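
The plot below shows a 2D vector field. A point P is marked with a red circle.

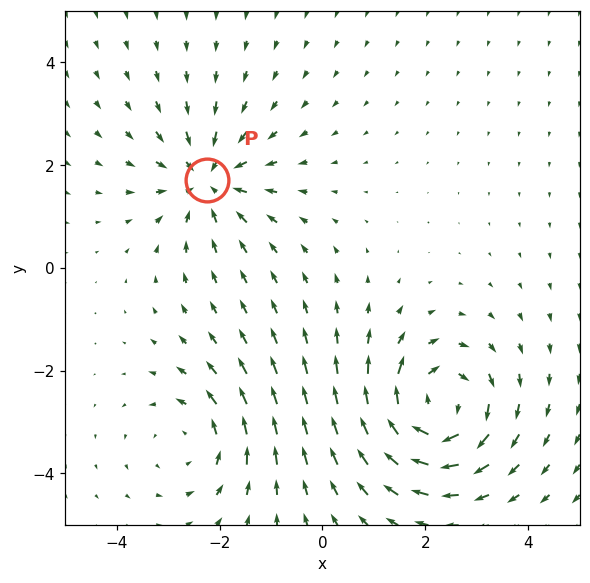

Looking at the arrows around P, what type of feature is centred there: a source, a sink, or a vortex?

sink

At P (-2.2, 1.7) the arrows converge inward. Divergence about -4, curl ≈0 — negative divergence with near-zero curl is a sink.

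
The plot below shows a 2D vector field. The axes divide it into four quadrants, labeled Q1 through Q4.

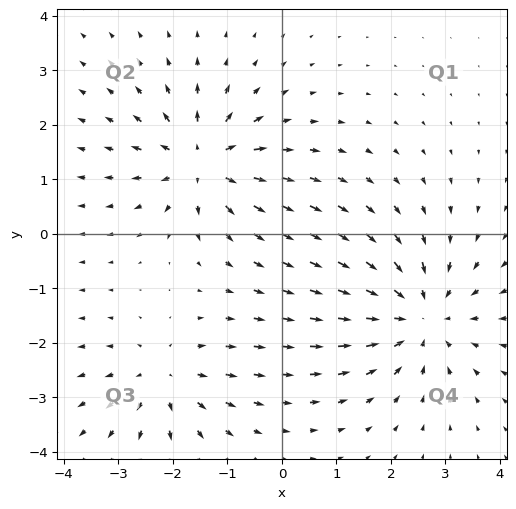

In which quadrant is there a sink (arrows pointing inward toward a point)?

Q4

The sink sits at approximately (2.5, -1.5), which lies in quadrant Q4. The divergence there is about -4, negative as expected for a sink.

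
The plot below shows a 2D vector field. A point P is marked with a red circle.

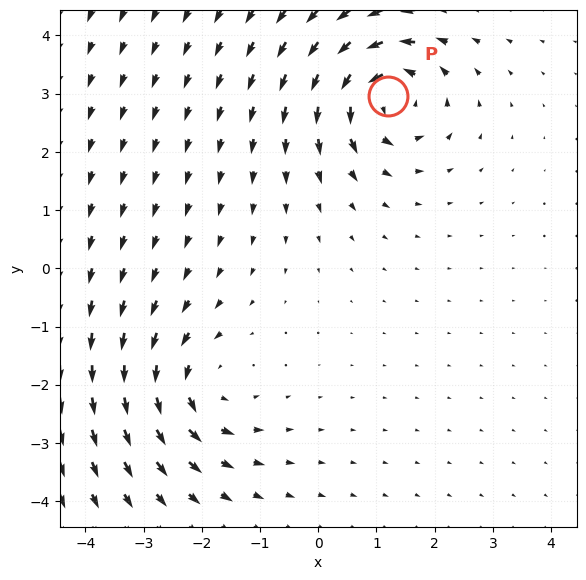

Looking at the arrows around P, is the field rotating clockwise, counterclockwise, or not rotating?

Near P at (1.2, 3.0) the arrows circulate counterclockwise. The curl (z-component) there is about +5; positive curl means counterclockwise rotation.

counterclockwise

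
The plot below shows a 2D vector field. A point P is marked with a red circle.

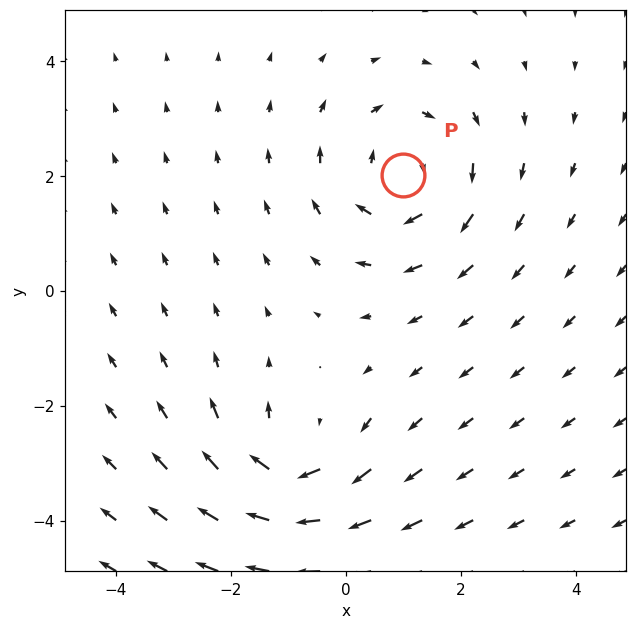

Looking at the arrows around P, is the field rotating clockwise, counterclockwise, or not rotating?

Near P at (1.0, 2.0) the arrows circulate clockwise. The curl (z-component) there is about -3; negative curl means clockwise rotation.

clockwise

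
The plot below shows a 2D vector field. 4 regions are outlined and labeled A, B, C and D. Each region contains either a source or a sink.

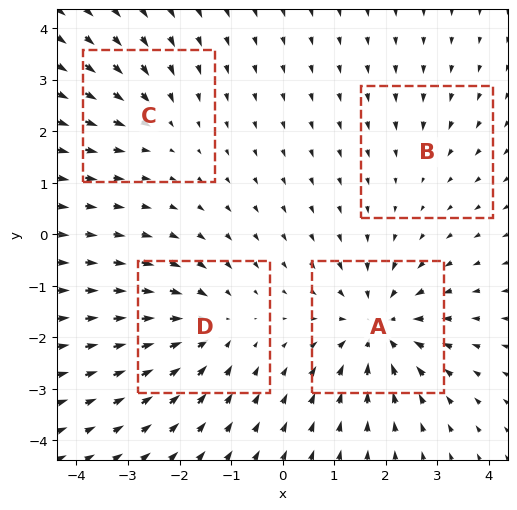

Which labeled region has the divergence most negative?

A

Divergence at each region's feature centre — A: about -7, B: about -2, C: about -3, D: about -5. Region A is most negative.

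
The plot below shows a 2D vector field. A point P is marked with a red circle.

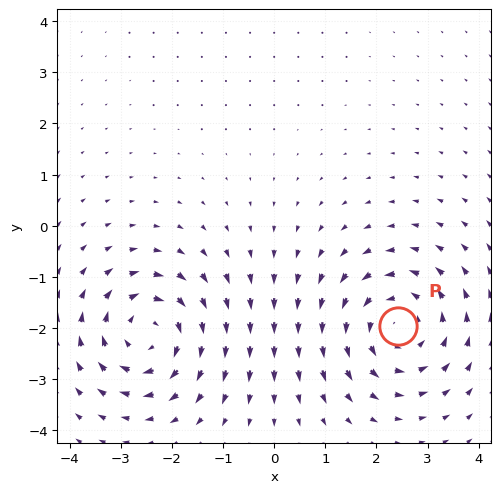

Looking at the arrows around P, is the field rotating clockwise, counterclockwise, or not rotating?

Near P at (2.4, -2.0) the arrows circulate counterclockwise. The curl (z-component) there is about +3; positive curl means counterclockwise rotation.

counterclockwise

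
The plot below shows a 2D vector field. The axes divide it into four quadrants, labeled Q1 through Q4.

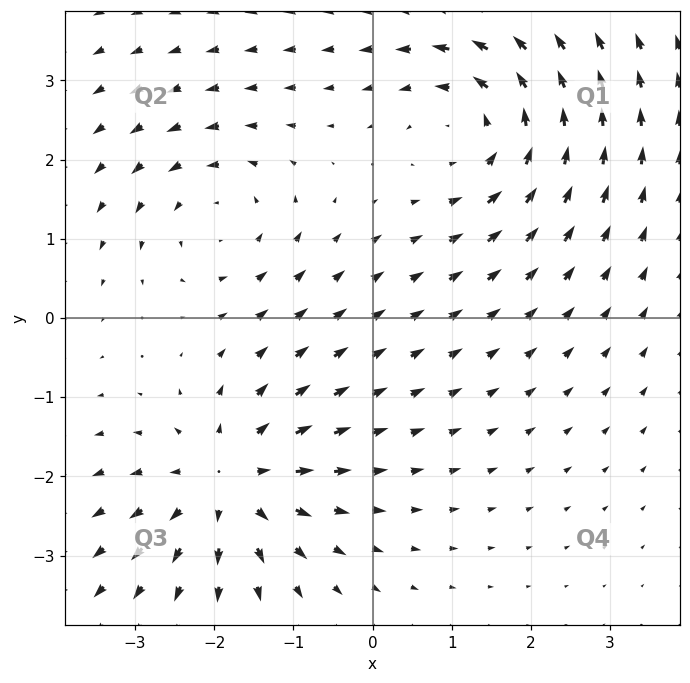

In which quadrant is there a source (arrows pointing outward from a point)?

The source sits at approximately (-1.8, -2.1), which lies in quadrant Q3. The divergence there is about +5, positive as expected for a source.

Q3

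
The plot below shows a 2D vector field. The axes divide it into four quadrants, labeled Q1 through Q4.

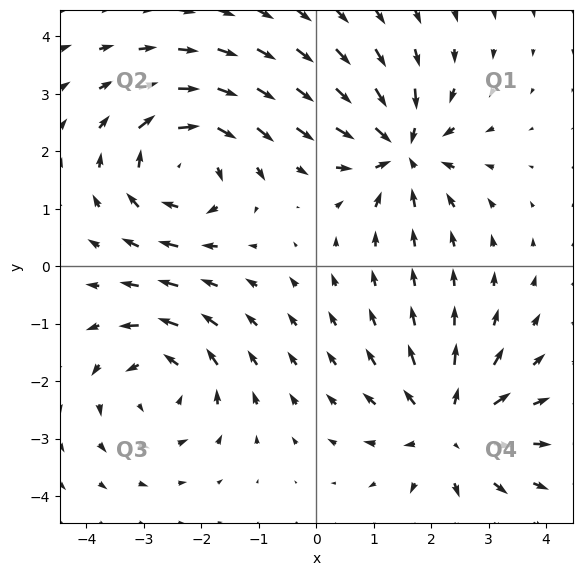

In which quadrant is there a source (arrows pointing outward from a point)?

The source sits at approximately (2.3, -2.8), which lies in quadrant Q4. The divergence there is about +4, positive as expected for a source.

Q4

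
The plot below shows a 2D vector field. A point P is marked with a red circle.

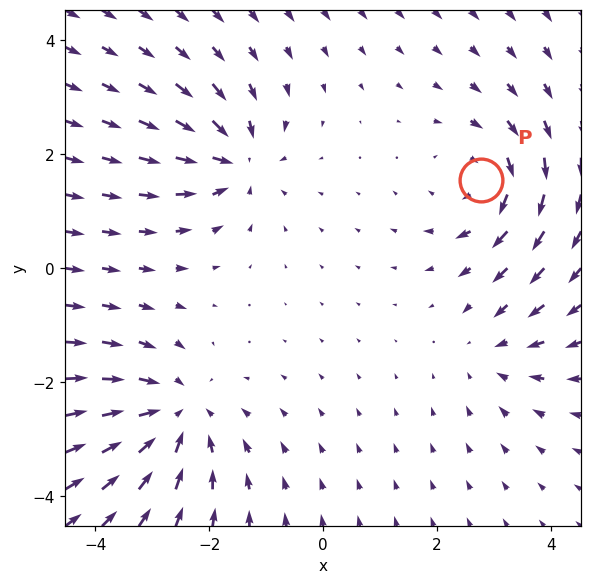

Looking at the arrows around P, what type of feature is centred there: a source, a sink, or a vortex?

At P (2.8, 1.6) the arrows circulate clockwise. Divergence ≈0, curl about -4 — near-zero divergence with nonzero curl is a vortex.

vortex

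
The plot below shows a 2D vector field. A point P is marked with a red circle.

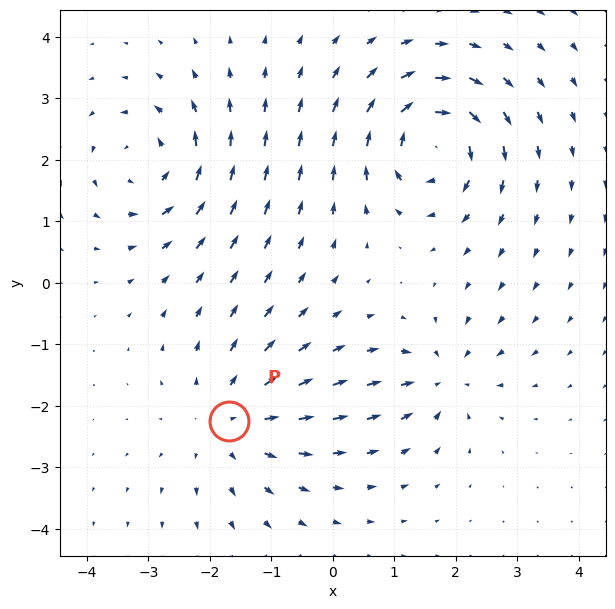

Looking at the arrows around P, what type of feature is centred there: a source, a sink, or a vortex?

At P (-1.7, -2.3) the arrows spread outward. Divergence about +3, curl ≈0 — positive divergence with near-zero curl is a source.

source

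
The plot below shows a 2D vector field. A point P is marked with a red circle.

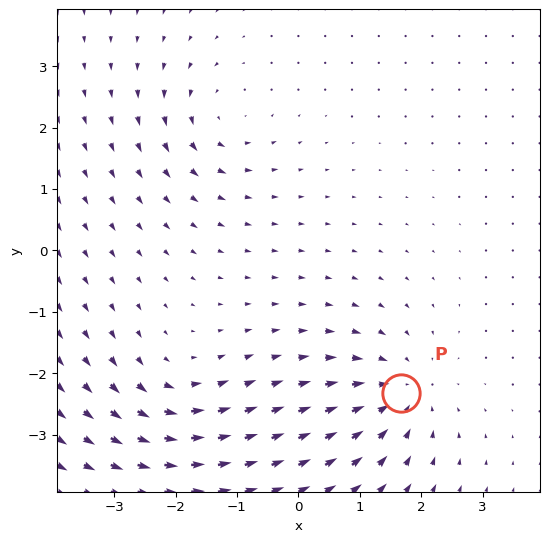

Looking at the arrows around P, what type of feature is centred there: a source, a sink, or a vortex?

sink

At P (1.7, -2.3) the arrows converge inward. Divergence about -5, curl ≈0 — negative divergence with near-zero curl is a sink.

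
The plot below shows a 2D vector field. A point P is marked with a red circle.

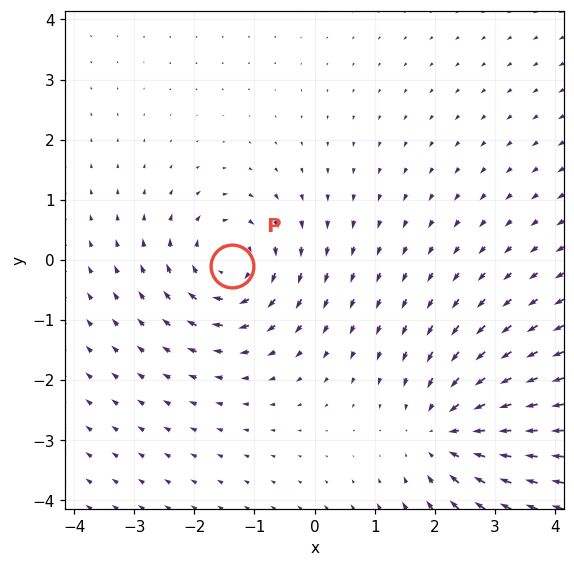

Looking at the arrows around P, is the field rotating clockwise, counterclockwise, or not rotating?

clockwise

Near P at (-1.4, -0.1) the arrows circulate clockwise. The curl (z-component) there is about -3; negative curl means clockwise rotation.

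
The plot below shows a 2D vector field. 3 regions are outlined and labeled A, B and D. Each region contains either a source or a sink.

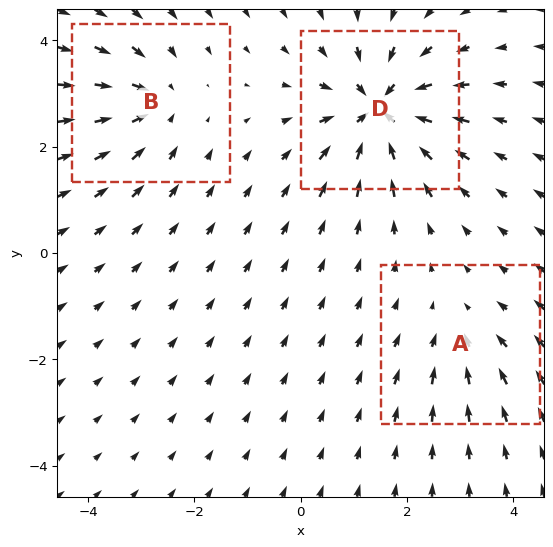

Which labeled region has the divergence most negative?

D

Divergence at each region's feature centre — A: about -2, B: about -4, D: about -6. Region D is most negative.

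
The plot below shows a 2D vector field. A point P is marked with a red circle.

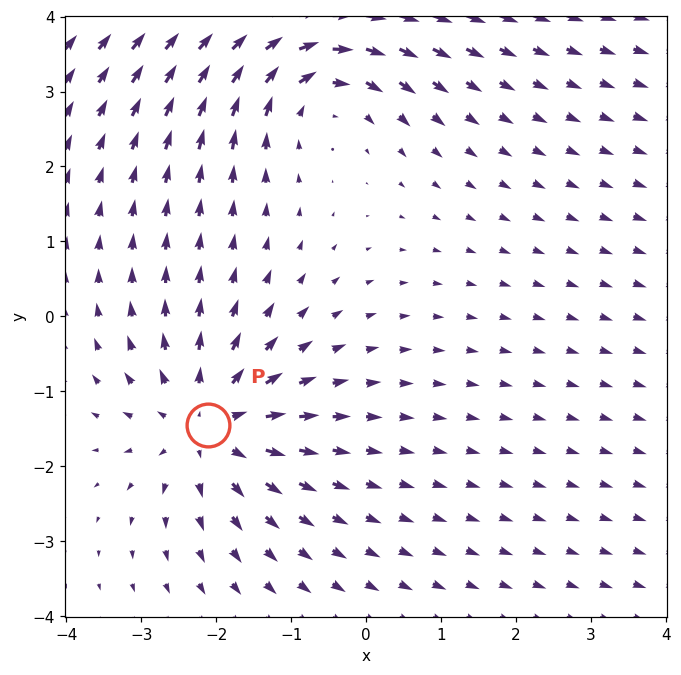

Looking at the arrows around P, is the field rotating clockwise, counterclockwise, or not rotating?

Near P at (-2.1, -1.4) the arrows show no circulation. The curl there is ≈0.

not rotating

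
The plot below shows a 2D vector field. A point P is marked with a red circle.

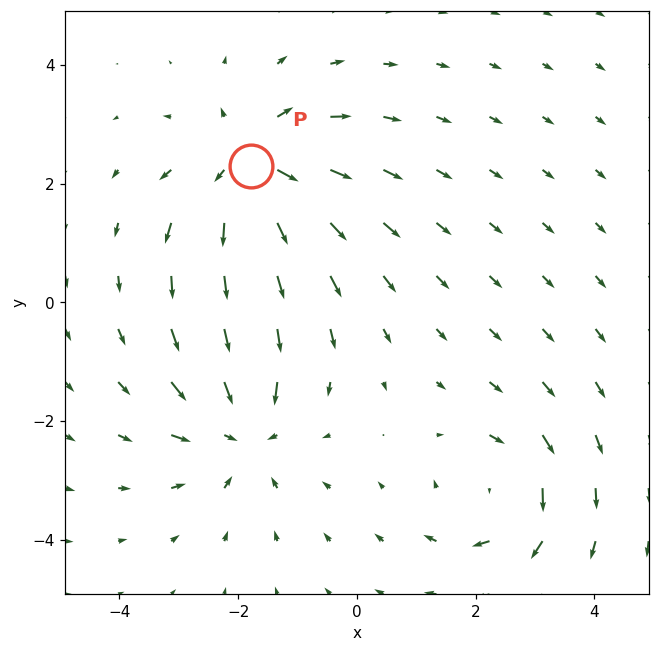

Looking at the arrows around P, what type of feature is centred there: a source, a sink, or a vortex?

At P (-1.8, 2.3) the arrows spread outward. Divergence about +5, curl ≈0 — positive divergence with near-zero curl is a source.

source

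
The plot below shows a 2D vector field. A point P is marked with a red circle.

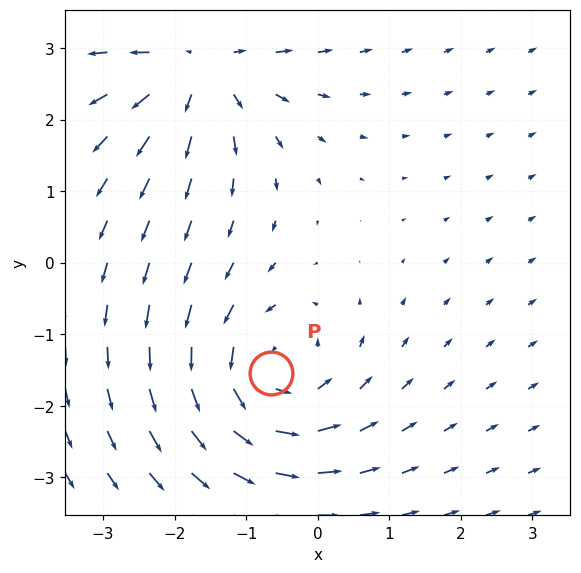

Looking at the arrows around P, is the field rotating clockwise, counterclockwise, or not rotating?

counterclockwise

Near P at (-0.7, -1.5) the arrows circulate counterclockwise. The curl (z-component) there is about +3; positive curl means counterclockwise rotation.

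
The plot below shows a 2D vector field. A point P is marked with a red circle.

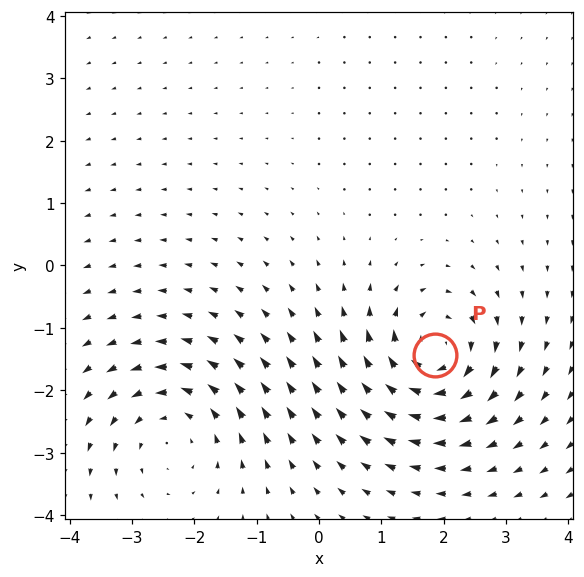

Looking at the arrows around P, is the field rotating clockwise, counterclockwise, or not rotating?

clockwise

Near P at (1.9, -1.4) the arrows circulate clockwise. The curl (z-component) there is about -6; negative curl means clockwise rotation.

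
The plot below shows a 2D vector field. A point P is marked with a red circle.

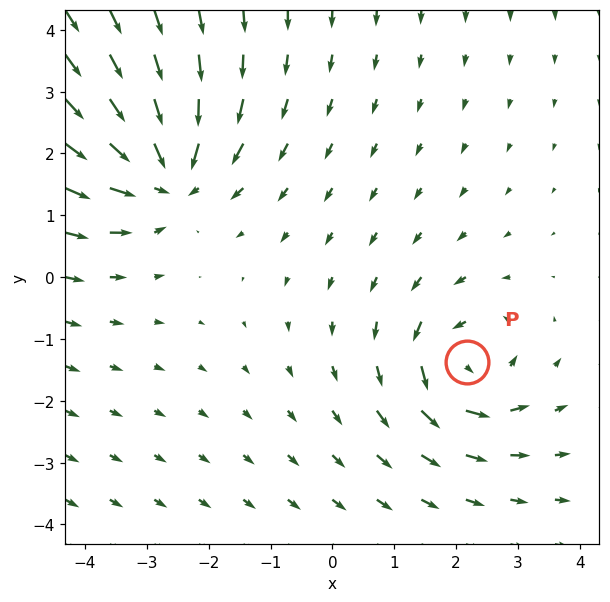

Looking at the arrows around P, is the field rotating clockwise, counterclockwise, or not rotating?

Near P at (2.2, -1.4) the arrows circulate counterclockwise. The curl (z-component) there is about +4; positive curl means counterclockwise rotation.

counterclockwise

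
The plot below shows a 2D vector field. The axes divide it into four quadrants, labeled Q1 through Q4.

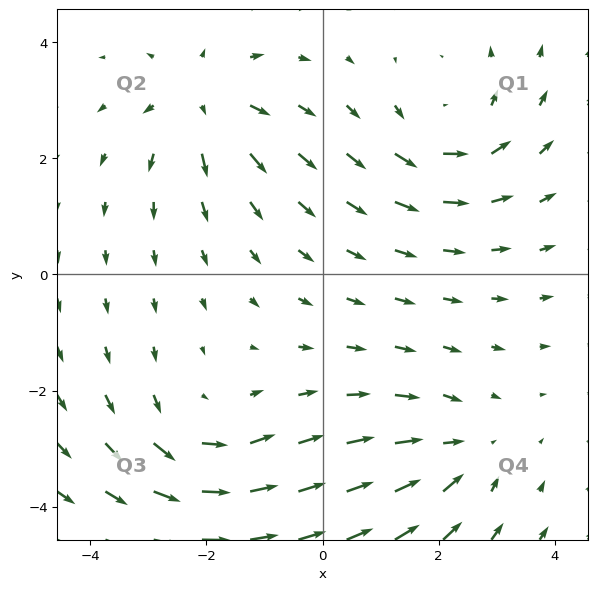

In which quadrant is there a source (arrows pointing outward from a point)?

The source sits at approximately (-2.1, 3.0), which lies in quadrant Q2. The divergence there is about +4, positive as expected for a source.

Q2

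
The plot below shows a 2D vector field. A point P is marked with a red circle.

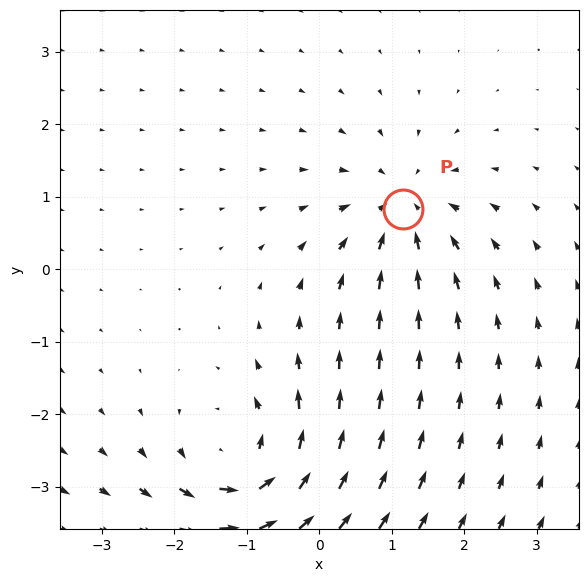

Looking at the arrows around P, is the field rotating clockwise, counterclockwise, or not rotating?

not rotating

Near P at (1.2, 0.8) the arrows show no circulation. The curl there is ≈0.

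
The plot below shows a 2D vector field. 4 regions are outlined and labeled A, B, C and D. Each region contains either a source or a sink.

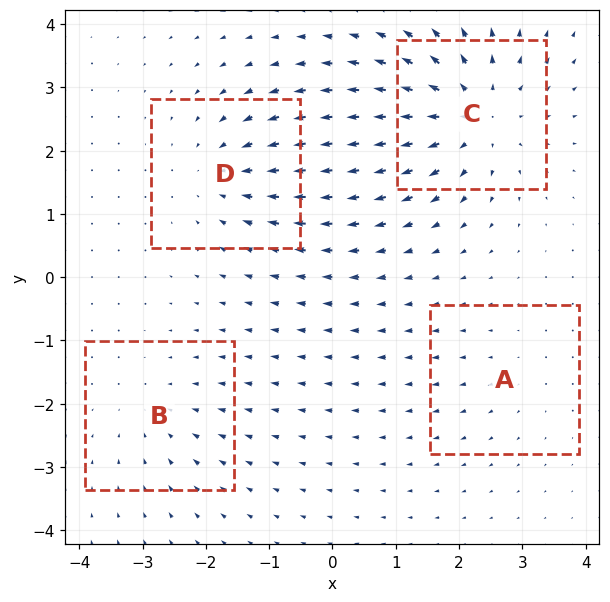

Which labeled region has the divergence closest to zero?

A

Divergence at each region's feature centre — A: about +2, B: about -3, C: about +6, D: about -4. Region A is closest to zero.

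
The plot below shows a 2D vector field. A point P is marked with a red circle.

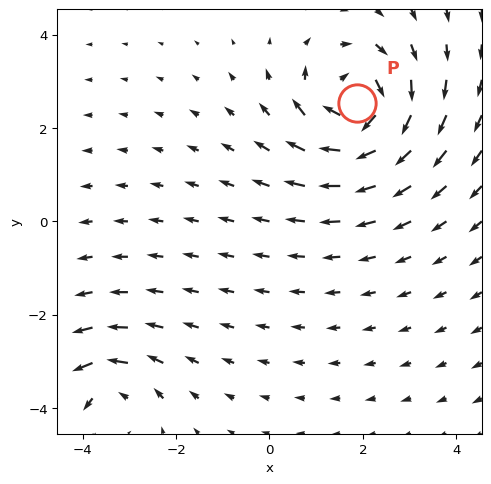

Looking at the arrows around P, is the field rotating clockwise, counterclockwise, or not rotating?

clockwise

Near P at (1.9, 2.5) the arrows circulate clockwise. The curl (z-component) there is about -5; negative curl means clockwise rotation.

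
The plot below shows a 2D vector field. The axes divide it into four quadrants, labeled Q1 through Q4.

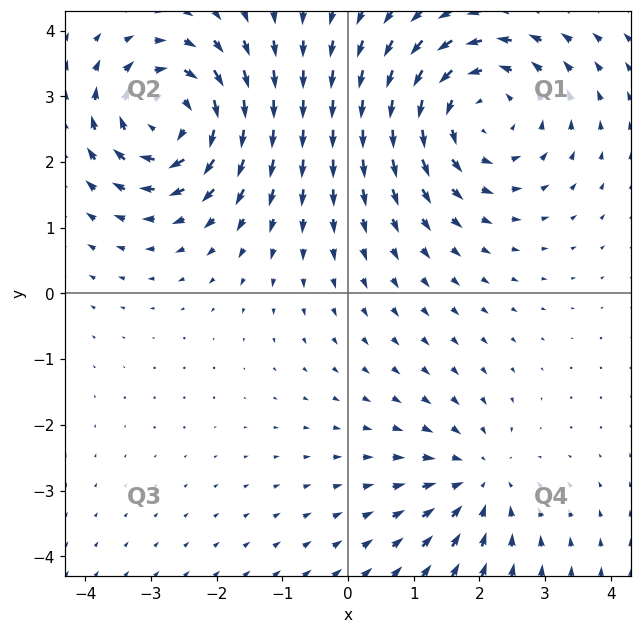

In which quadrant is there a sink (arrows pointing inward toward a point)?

Q4

The sink sits at approximately (2.0, -2.9), which lies in quadrant Q4. The divergence there is about -3, negative as expected for a sink.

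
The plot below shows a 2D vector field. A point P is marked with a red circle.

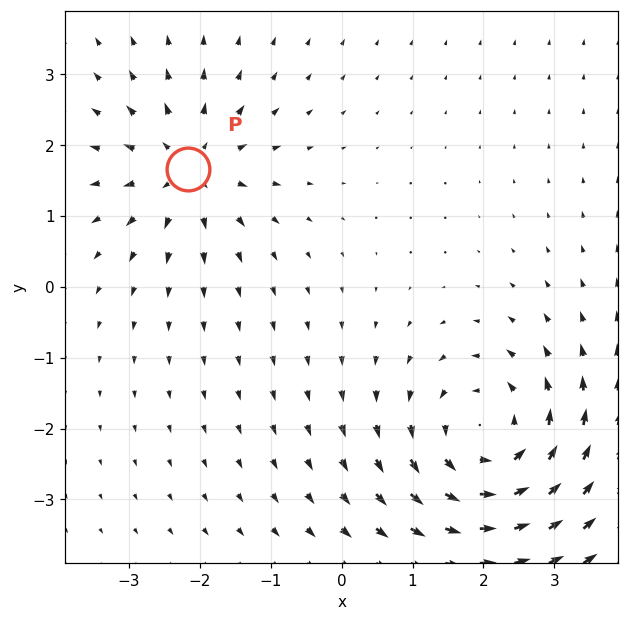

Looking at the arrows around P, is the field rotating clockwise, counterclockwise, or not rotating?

not rotating

Near P at (-2.2, 1.7) the arrows show no circulation. The curl there is ≈0.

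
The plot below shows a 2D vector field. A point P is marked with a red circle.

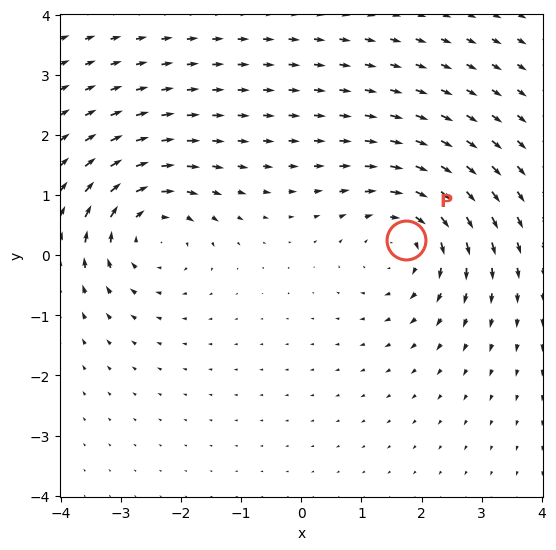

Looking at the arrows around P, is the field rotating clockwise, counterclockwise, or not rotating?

Near P at (1.7, 0.3) the arrows circulate clockwise. The curl (z-component) there is about -4; negative curl means clockwise rotation.

clockwise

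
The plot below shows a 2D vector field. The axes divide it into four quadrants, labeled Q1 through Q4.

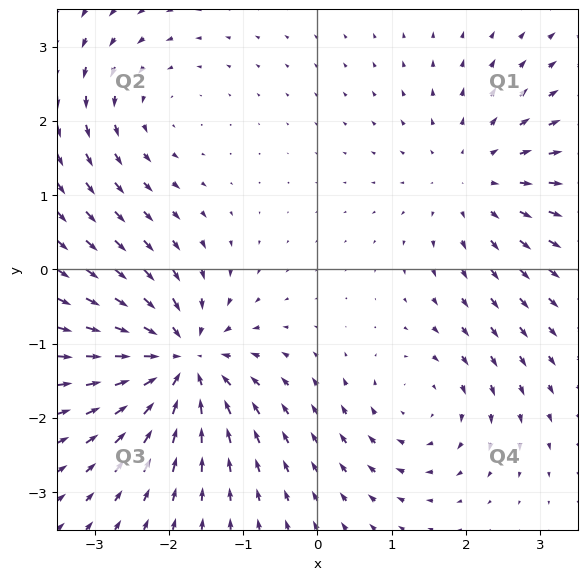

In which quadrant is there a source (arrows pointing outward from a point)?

The source sits at approximately (2.1, 1.2), which lies in quadrant Q1. The divergence there is about +3, positive as expected for a source.

Q1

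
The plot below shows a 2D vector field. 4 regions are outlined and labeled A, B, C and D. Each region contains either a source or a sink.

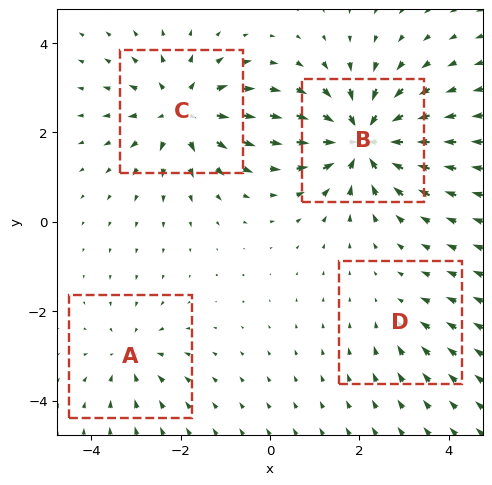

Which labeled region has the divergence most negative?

B

Divergence at each region's feature centre — A: about -3, B: about -8, C: about +6, D: about -2. Region B is most negative.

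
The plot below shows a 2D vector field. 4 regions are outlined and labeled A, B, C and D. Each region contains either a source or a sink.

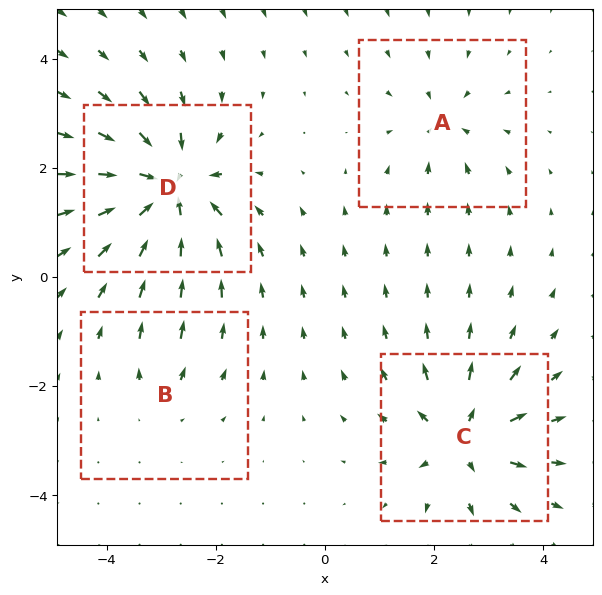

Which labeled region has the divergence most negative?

Divergence at each region's feature centre — A: about -4, B: about +2, C: about +6, D: about -8. Region D is most negative.

D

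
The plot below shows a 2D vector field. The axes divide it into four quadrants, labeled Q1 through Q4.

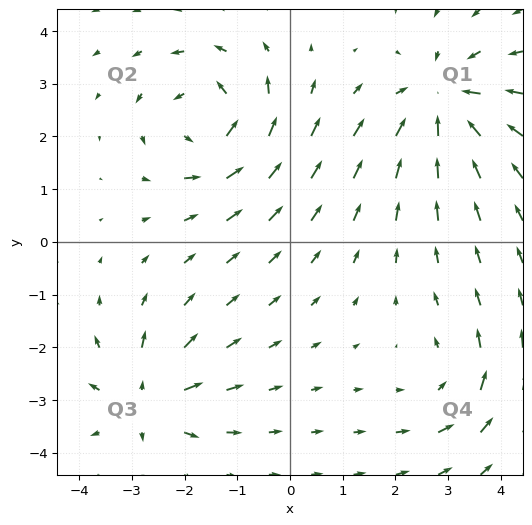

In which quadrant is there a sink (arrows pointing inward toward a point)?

The sink sits at approximately (2.9, 2.6), which lies in quadrant Q1. The divergence there is about -5, negative as expected for a sink.

Q1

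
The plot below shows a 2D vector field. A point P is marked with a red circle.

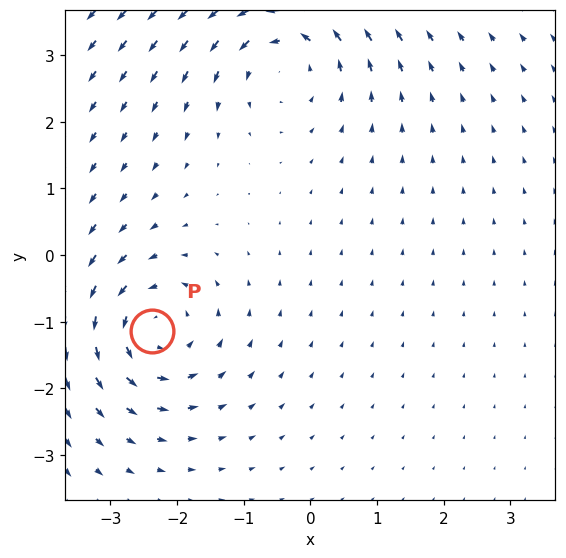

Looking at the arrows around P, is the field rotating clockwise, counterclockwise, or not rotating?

counterclockwise

Near P at (-2.4, -1.1) the arrows circulate counterclockwise. The curl (z-component) there is about +4; positive curl means counterclockwise rotation.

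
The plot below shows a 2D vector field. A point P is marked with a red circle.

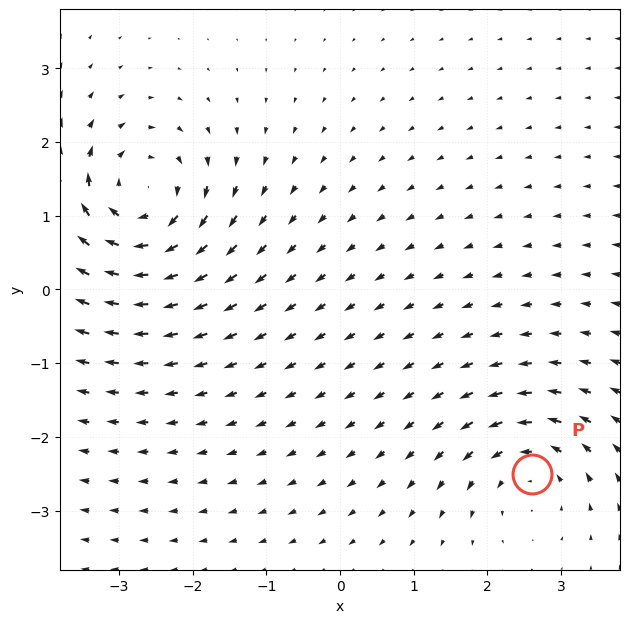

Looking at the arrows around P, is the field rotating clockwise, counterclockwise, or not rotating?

Near P at (2.6, -2.5) the arrows circulate counterclockwise. The curl (z-component) there is about +4; positive curl means counterclockwise rotation.

counterclockwise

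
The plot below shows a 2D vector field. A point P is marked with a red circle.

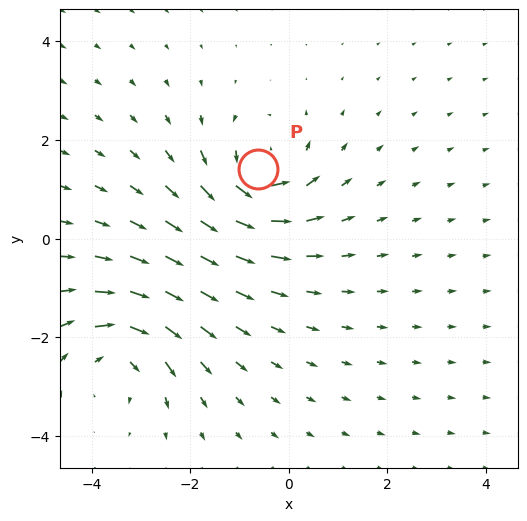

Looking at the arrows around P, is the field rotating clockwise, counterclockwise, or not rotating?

counterclockwise

Near P at (-0.6, 1.4) the arrows circulate counterclockwise. The curl (z-component) there is about +4; positive curl means counterclockwise rotation.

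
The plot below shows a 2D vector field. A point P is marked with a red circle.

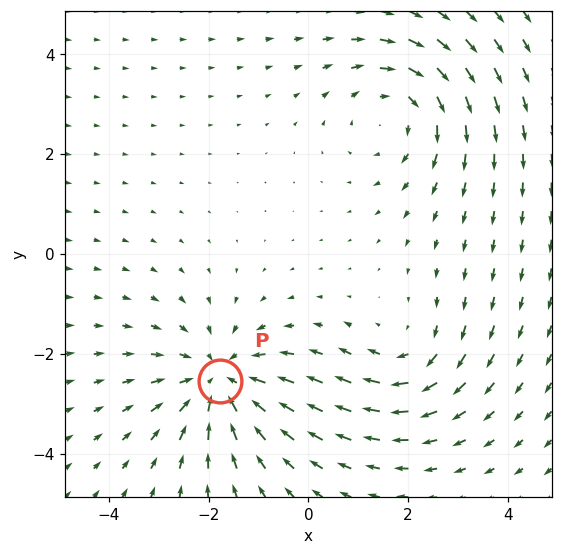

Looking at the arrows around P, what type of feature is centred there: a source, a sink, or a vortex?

sink

At P (-1.8, -2.5) the arrows converge inward. Divergence about -4, curl ≈0 — negative divergence with near-zero curl is a sink.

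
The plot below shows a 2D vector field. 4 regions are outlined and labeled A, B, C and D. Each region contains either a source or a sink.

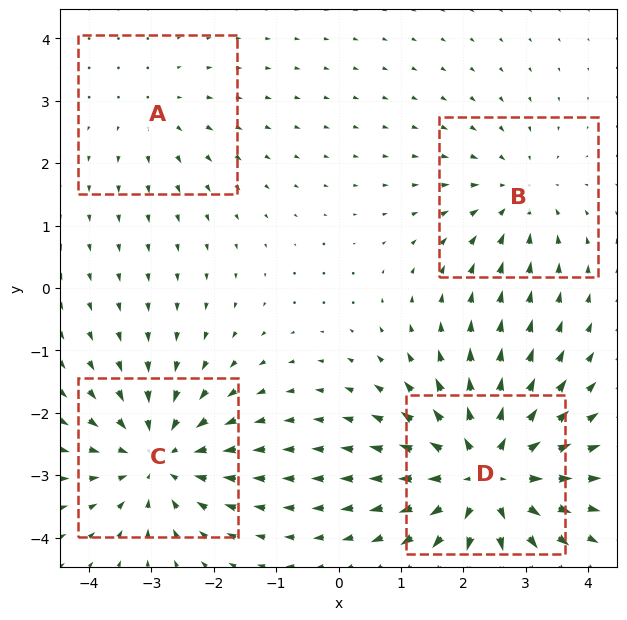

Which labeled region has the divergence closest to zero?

Divergence at each region's feature centre — A: about +2, B: about -3, C: about -5, D: about +6. Region A is closest to zero.

A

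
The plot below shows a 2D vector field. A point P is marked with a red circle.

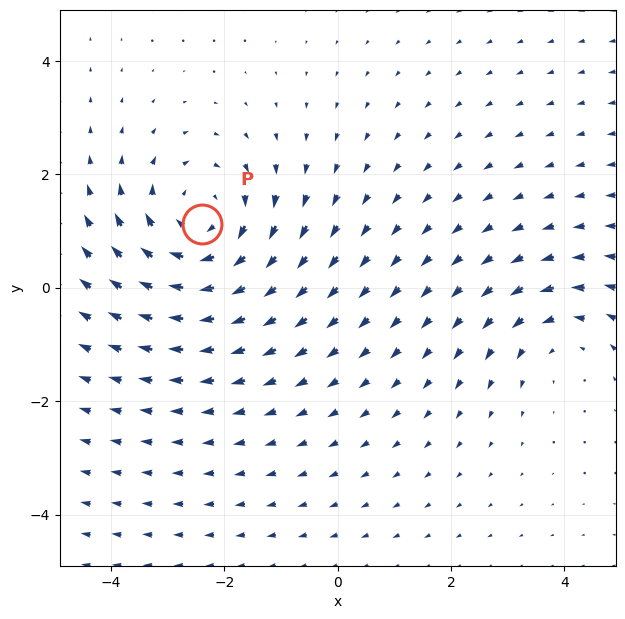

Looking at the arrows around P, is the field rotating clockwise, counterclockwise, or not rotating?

clockwise

Near P at (-2.4, 1.1) the arrows circulate clockwise. The curl (z-component) there is about -4; negative curl means clockwise rotation.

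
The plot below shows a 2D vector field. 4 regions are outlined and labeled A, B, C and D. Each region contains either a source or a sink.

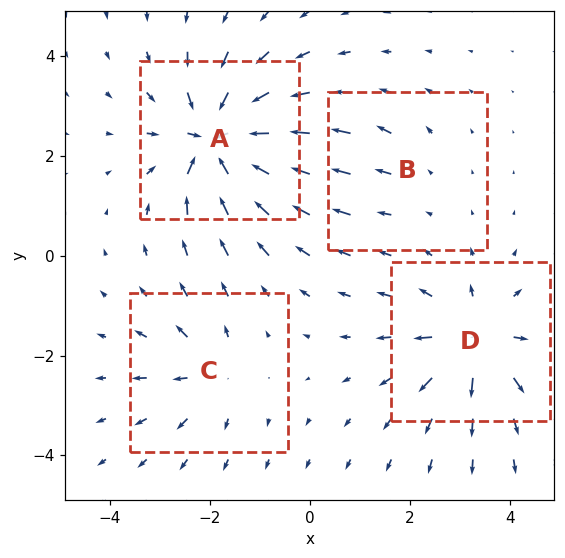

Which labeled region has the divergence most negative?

A

Divergence at each region's feature centre — A: about -9, B: about +2, C: about +4, D: about +7. Region A is most negative.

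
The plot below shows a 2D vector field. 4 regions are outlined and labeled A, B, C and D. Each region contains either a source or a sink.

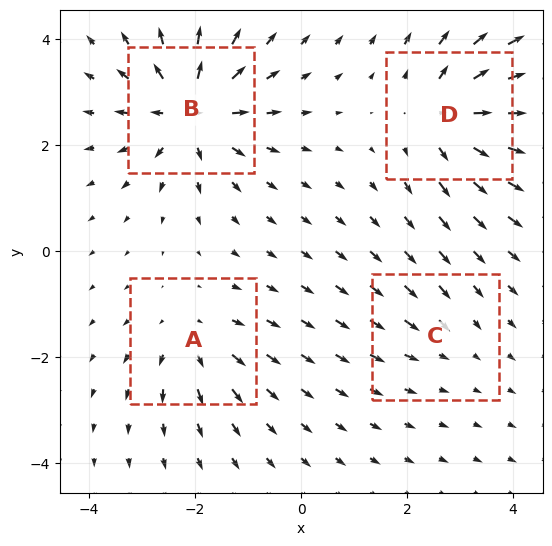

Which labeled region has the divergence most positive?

B

Divergence at each region's feature centre — A: about +4, B: about +8, C: about -2, D: about +6. Region B is most positive.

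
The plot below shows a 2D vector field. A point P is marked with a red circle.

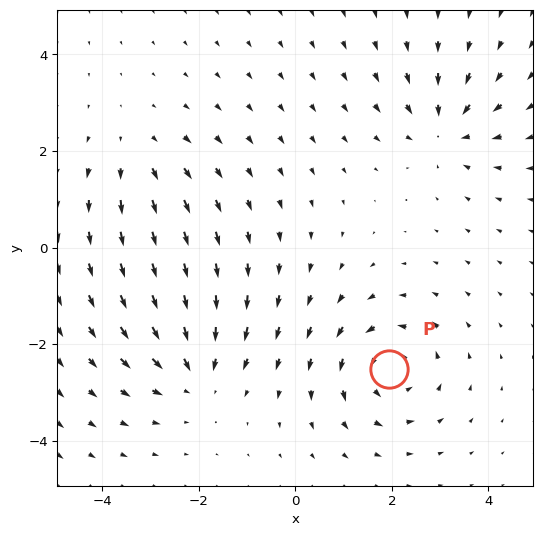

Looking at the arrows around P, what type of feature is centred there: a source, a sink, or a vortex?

At P (1.9, -2.5) the arrows circulate counterclockwise. Divergence ≈0, curl about +4 — near-zero divergence with nonzero curl is a vortex.

vortex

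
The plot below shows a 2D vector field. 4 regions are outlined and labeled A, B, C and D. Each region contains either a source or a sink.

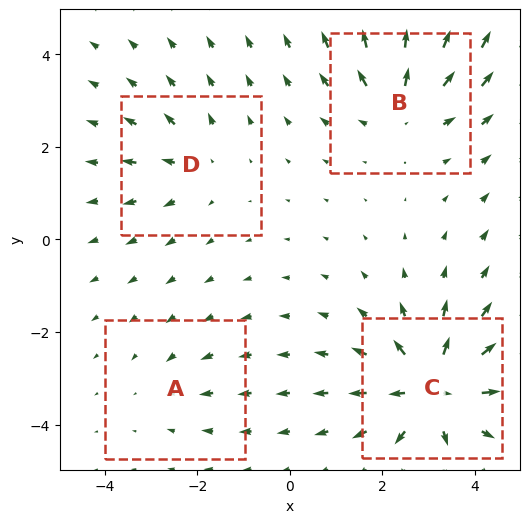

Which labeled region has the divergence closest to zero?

Divergence at each region's feature centre — A: about -2, B: about +5, C: about +7, D: about +3. Region A is closest to zero.

A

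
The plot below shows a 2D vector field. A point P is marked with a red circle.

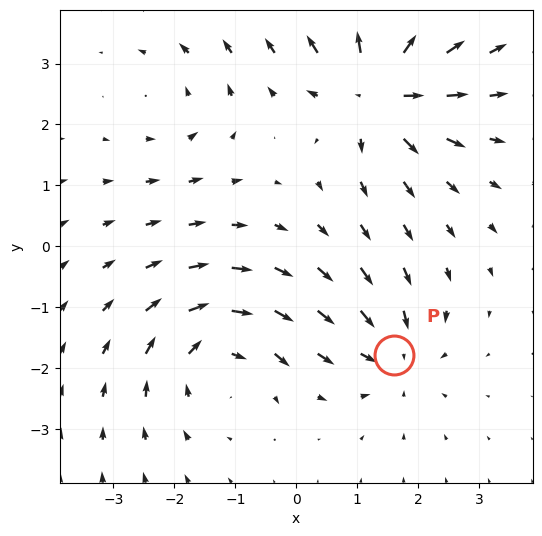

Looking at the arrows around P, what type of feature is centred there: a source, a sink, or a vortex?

At P (1.6, -1.8) the arrows converge inward. Divergence about -4, curl ≈0 — negative divergence with near-zero curl is a sink.

sink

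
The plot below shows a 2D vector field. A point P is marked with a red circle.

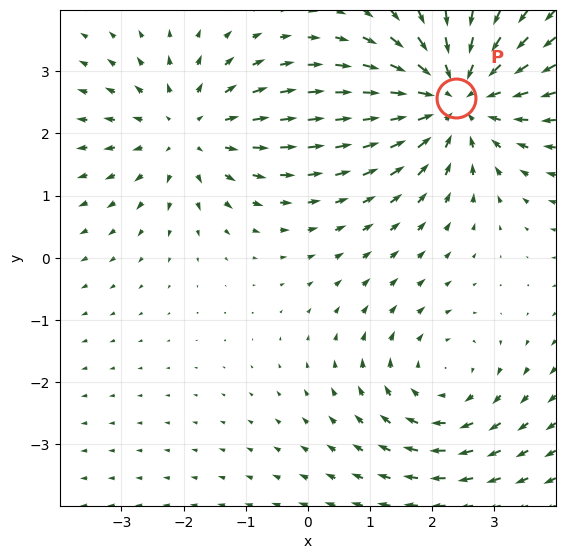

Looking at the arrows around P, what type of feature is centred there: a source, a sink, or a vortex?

At P (2.4, 2.6) the arrows converge inward. Divergence about -4, curl ≈0 — negative divergence with near-zero curl is a sink.

sink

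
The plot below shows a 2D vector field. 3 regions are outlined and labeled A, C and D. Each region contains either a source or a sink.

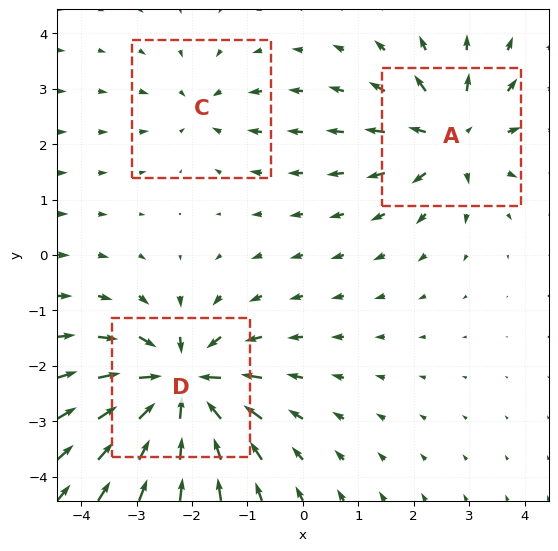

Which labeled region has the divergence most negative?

Divergence at each region's feature centre — A: about +4, C: about -2, D: about -6. Region D is most negative.

D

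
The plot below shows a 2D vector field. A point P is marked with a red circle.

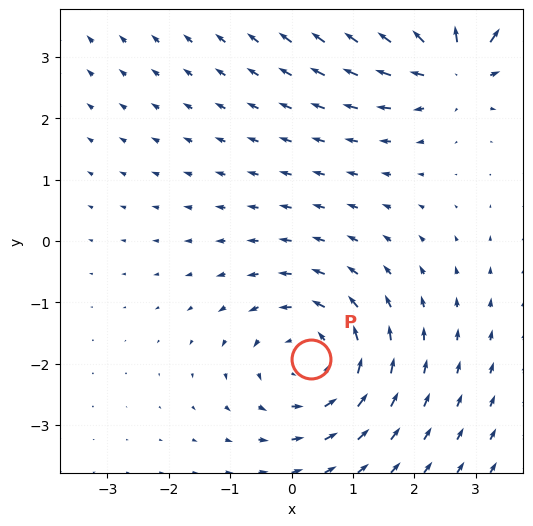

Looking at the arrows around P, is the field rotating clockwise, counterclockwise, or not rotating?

Near P at (0.3, -1.9) the arrows circulate counterclockwise. The curl (z-component) there is about +3; positive curl means counterclockwise rotation.

counterclockwise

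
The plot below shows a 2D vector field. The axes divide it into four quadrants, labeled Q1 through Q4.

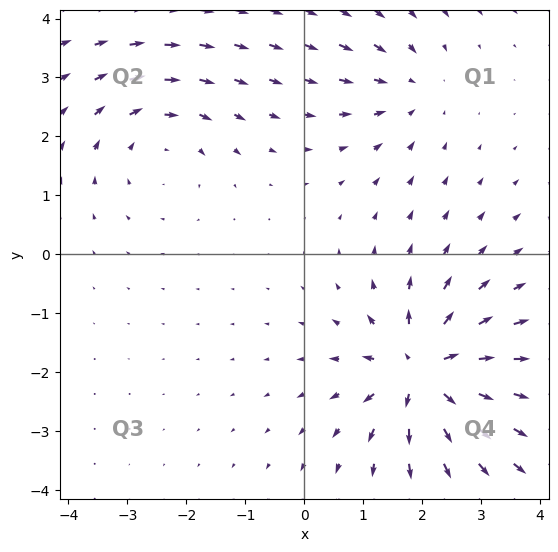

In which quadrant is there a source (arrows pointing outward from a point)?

The source sits at approximately (2.0, -2.0), which lies in quadrant Q4. The divergence there is about +7, positive as expected for a source.

Q4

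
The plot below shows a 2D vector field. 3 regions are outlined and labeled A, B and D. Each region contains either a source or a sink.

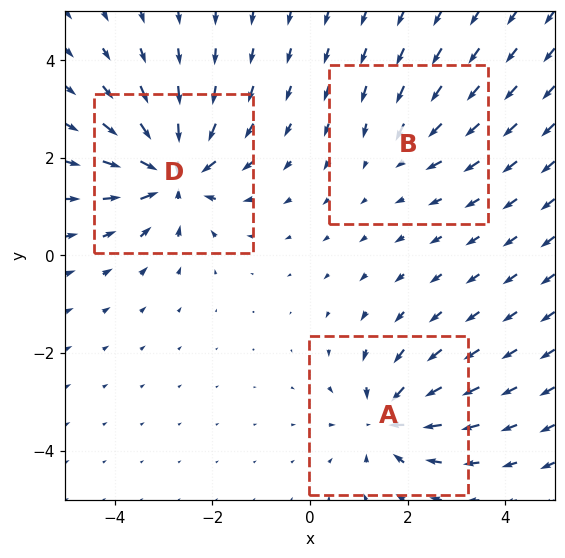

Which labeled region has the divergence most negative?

Divergence at each region's feature centre — A: about -4, B: about -2, D: about -6. Region D is most negative.

D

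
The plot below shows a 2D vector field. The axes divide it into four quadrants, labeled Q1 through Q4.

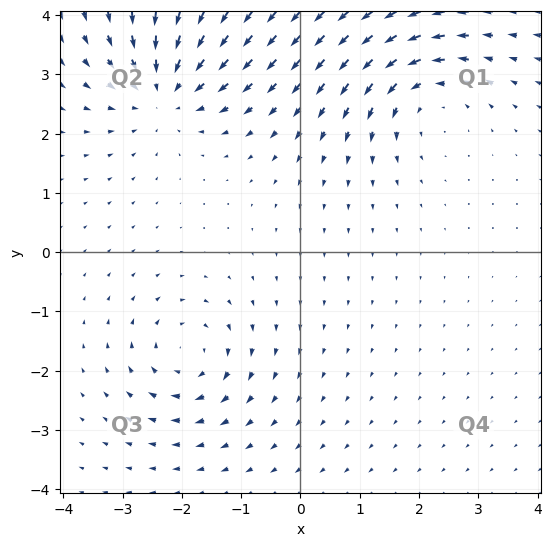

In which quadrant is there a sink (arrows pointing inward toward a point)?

The sink sits at approximately (-2.3, 2.7), which lies in quadrant Q2. The divergence there is about -4, negative as expected for a sink.

Q2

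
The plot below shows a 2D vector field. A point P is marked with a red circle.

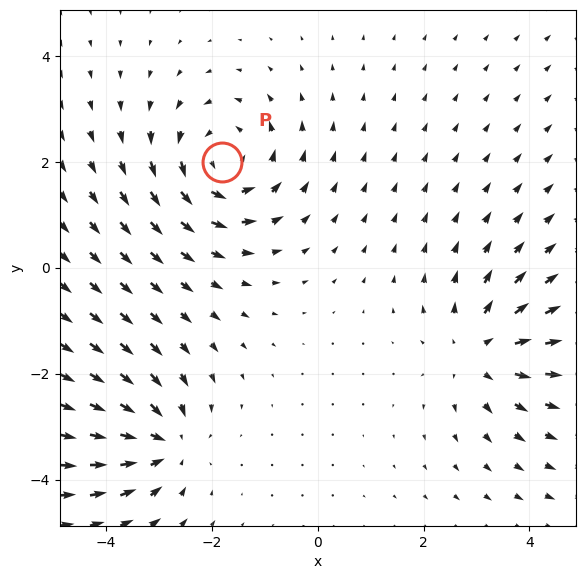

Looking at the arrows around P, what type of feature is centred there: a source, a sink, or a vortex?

vortex

At P (-1.8, 2.0) the arrows circulate counterclockwise. Divergence ≈0, curl about +4 — near-zero divergence with nonzero curl is a vortex.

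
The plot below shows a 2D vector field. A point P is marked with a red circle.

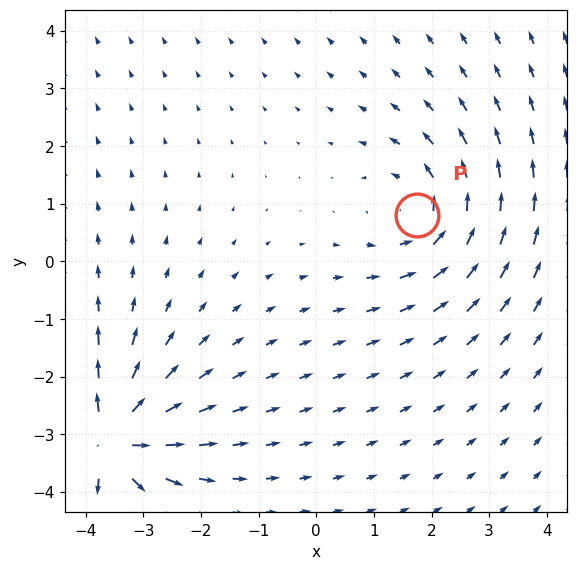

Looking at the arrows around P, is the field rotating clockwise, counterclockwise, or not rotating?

Near P at (1.7, 0.8) the arrows circulate counterclockwise. The curl (z-component) there is about +3; positive curl means counterclockwise rotation.

counterclockwise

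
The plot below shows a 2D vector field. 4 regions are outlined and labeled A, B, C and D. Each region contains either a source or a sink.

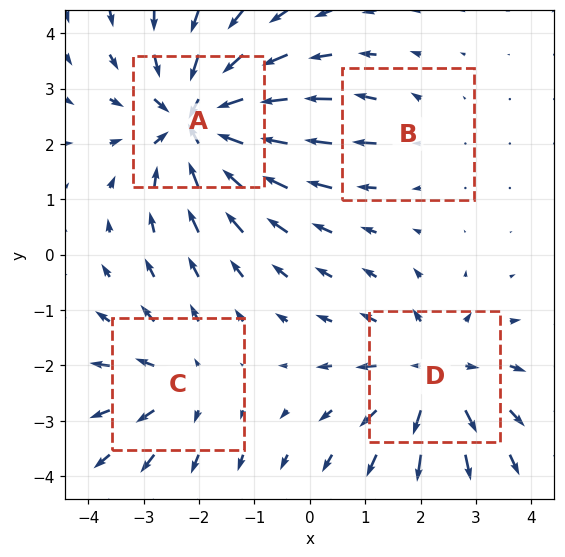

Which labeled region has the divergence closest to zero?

Divergence at each region's feature centre — A: about -6, B: about +2, C: about +3, D: about +4. Region B is closest to zero.

B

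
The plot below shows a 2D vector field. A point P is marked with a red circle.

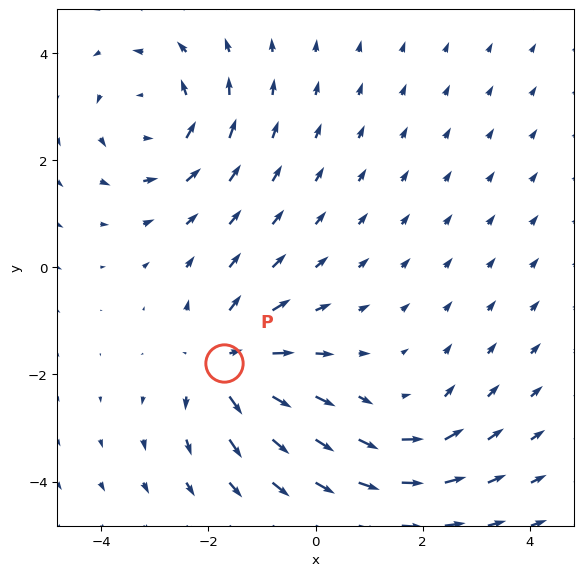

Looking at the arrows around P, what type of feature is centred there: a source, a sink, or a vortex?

source

At P (-1.7, -1.8) the arrows spread outward. Divergence about +4, curl ≈0 — positive divergence with near-zero curl is a source.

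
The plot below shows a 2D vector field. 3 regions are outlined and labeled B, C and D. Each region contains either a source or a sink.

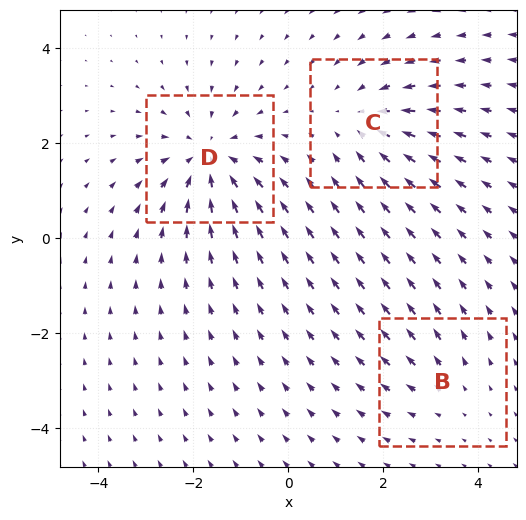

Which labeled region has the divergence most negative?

Divergence at each region's feature centre — B: about +2, C: about -3, D: about -4. Region D is most negative.

D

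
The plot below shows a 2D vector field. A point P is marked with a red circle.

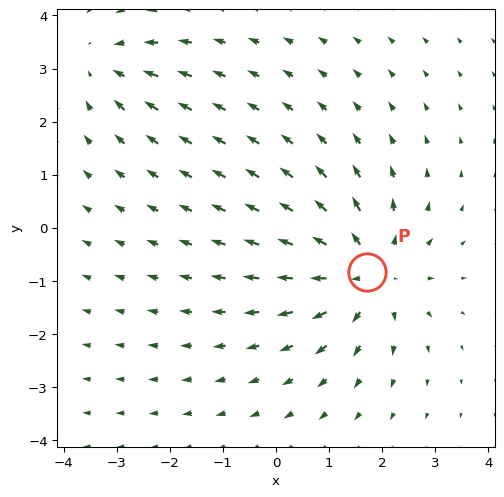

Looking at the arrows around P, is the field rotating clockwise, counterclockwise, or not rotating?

Near P at (1.7, -0.8) the arrows show no circulation. The curl there is ≈0.

not rotating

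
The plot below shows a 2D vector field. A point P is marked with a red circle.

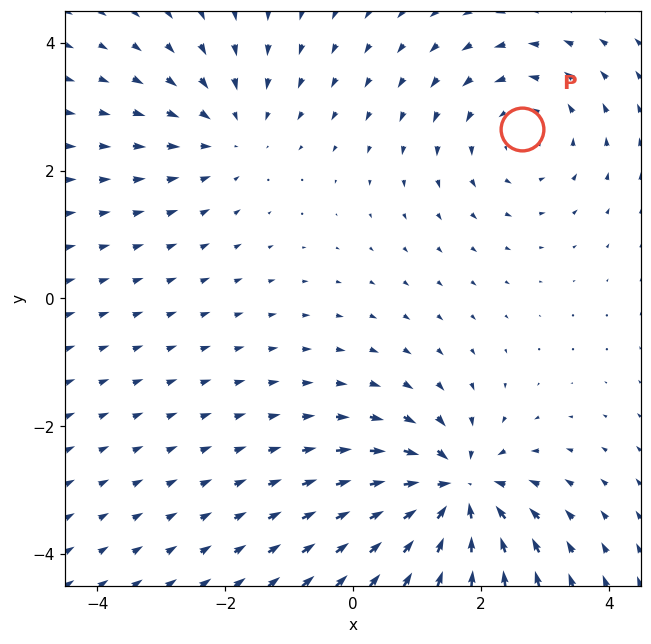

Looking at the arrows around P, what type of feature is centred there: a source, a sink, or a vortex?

At P (2.6, 2.7) the arrows circulate counterclockwise. Divergence ≈0, curl about +2 — near-zero divergence with nonzero curl is a vortex.

vortex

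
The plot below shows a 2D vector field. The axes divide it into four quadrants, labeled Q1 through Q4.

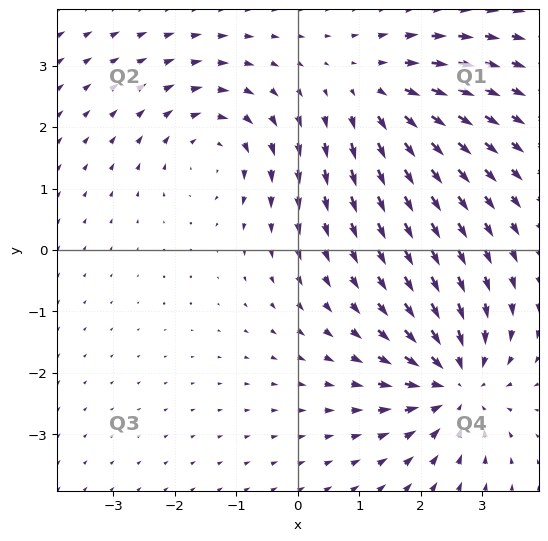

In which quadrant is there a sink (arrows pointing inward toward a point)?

Q4

The sink sits at approximately (2.6, -2.2), which lies in quadrant Q4. The divergence there is about -5, negative as expected for a sink.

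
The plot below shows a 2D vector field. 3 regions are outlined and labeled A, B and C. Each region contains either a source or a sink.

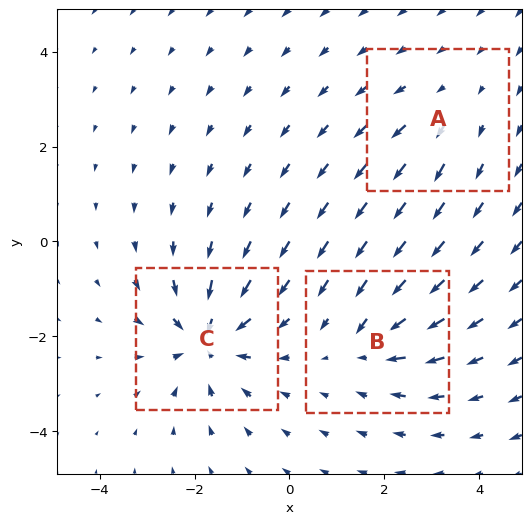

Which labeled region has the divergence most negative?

Divergence at each region's feature centre — A: about +2, B: about -3, C: about -5. Region C is most negative.

C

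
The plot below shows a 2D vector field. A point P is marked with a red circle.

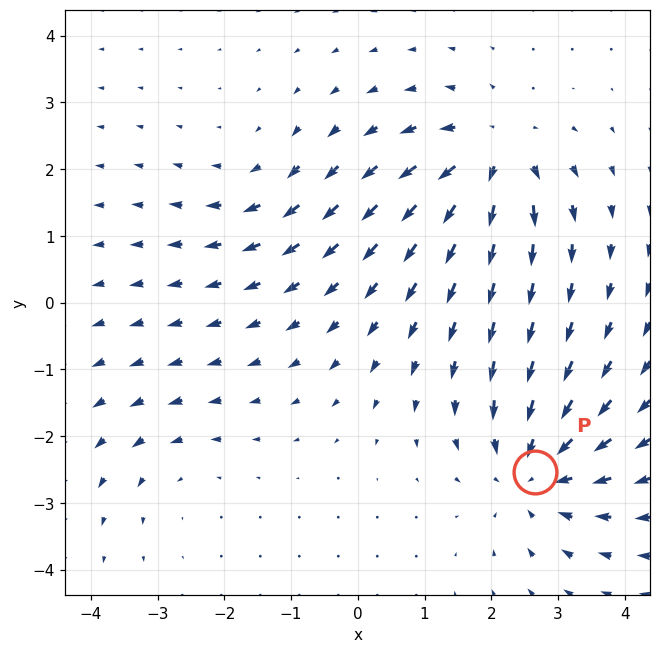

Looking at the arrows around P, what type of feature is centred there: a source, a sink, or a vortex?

At P (2.7, -2.5) the arrows converge inward. Divergence about -5, curl ≈0 — negative divergence with near-zero curl is a sink.

sink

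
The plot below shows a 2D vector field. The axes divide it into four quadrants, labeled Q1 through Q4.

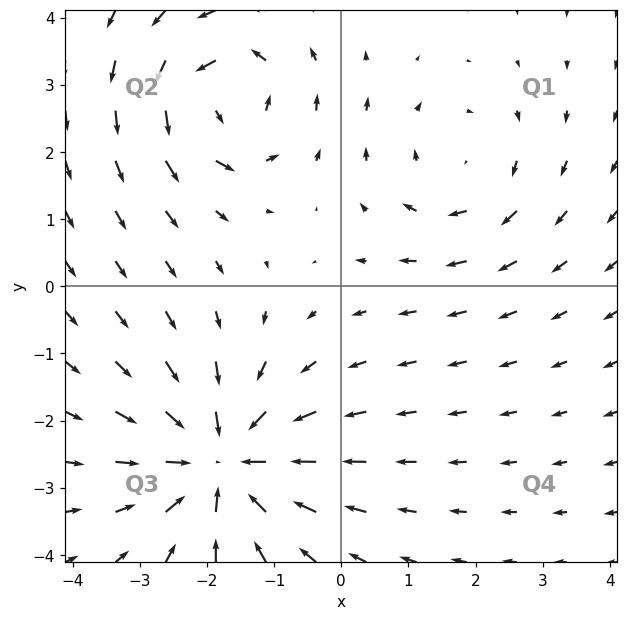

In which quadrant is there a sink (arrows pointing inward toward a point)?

Q3

The sink sits at approximately (-1.8, -2.6), which lies in quadrant Q3. The divergence there is about -5, negative as expected for a sink.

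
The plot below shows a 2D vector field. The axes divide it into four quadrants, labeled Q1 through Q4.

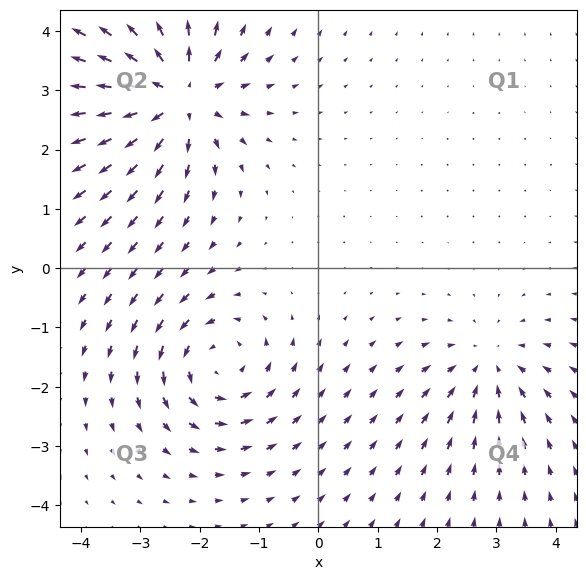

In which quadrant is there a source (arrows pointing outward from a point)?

Q2

The source sits at approximately (-2.4, 2.9), which lies in quadrant Q2. The divergence there is about +6, positive as expected for a source.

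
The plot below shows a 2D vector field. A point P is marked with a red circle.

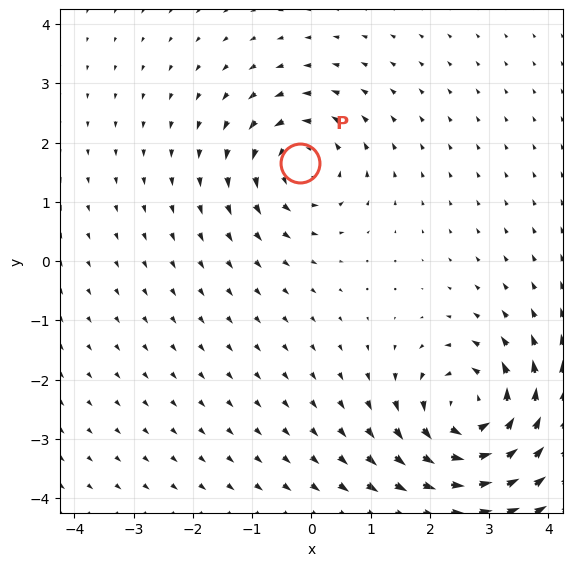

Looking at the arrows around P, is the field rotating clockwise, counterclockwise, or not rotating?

counterclockwise

Near P at (-0.2, 1.7) the arrows circulate counterclockwise. The curl (z-component) there is about +4; positive curl means counterclockwise rotation.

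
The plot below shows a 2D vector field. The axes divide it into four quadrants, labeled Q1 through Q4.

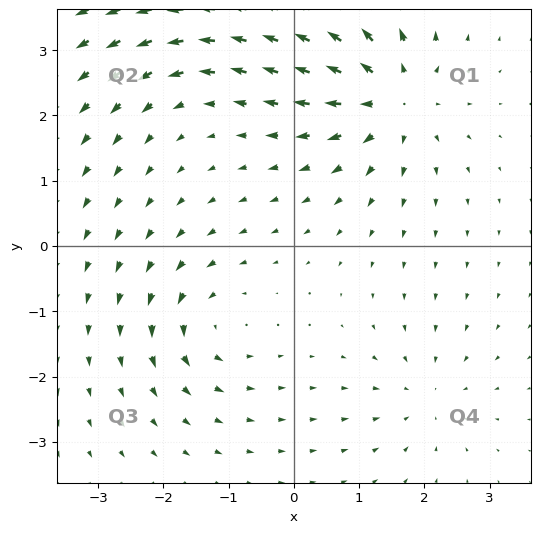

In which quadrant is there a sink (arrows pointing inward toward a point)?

The sink sits at approximately (2.0, -2.3), which lies in quadrant Q4. The divergence there is about -3, negative as expected for a sink.

Q4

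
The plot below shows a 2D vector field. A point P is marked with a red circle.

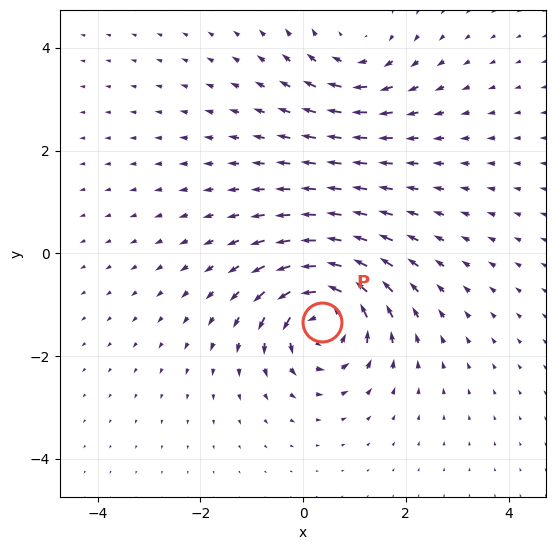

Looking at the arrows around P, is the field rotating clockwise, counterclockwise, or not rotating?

Near P at (0.4, -1.3) the arrows circulate counterclockwise. The curl (z-component) there is about +7; positive curl means counterclockwise rotation.

counterclockwise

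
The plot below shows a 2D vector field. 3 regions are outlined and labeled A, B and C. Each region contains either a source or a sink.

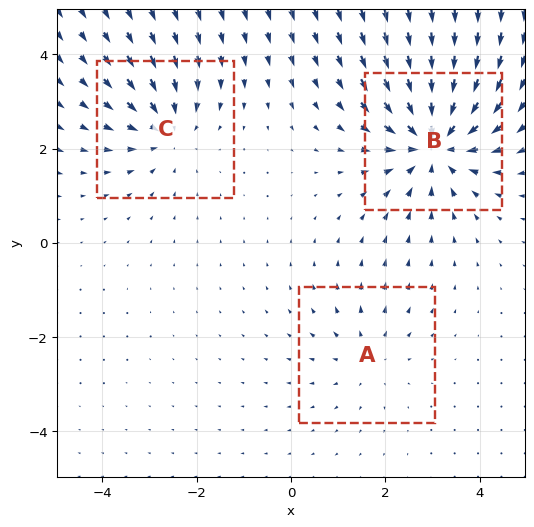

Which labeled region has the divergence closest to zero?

A

Divergence at each region's feature centre — A: about +2, B: about -5, C: about -3. Region A is closest to zero.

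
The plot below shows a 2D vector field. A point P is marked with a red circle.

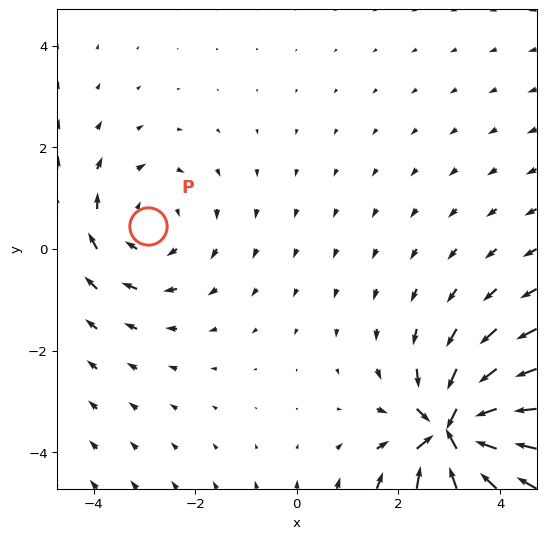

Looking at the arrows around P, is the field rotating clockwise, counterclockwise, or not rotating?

Near P at (-2.9, 0.5) the arrows circulate clockwise. The curl (z-component) there is about -2; negative curl means clockwise rotation.

clockwise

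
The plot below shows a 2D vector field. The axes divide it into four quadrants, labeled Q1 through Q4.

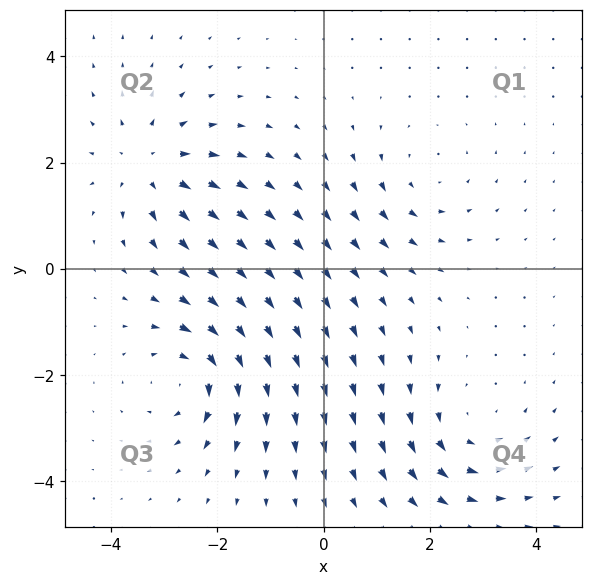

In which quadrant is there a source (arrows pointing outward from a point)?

The source sits at approximately (-3.3, 1.9), which lies in quadrant Q2. The divergence there is about +5, positive as expected for a source.

Q2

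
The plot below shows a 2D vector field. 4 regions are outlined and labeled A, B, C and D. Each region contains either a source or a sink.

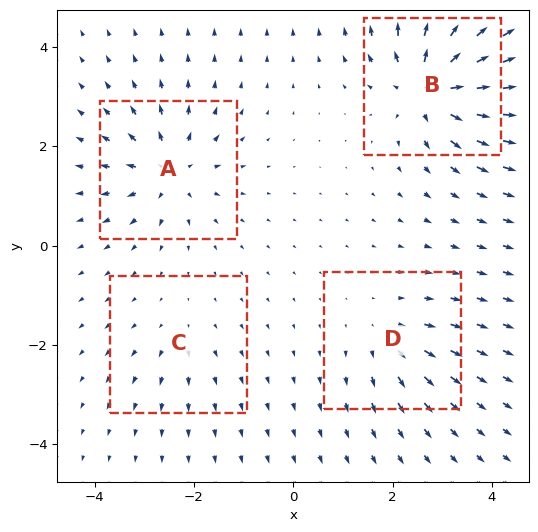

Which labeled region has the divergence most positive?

Divergence at each region's feature centre — A: about +6, B: about +9, C: about +2, D: about +4. Region B is most positive.

B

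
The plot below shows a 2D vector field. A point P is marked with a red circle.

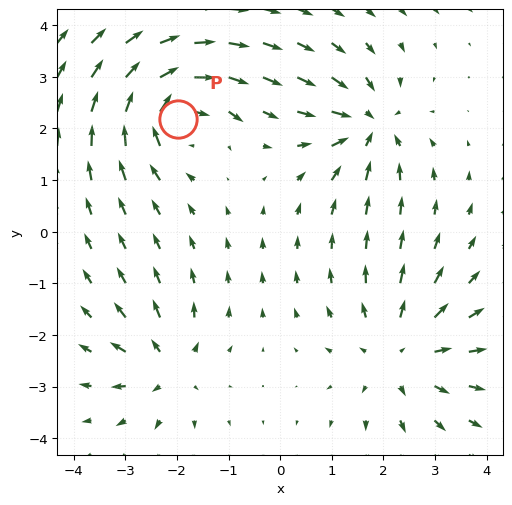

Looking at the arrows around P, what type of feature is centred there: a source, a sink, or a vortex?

At P (-2.0, 2.2) the arrows circulate clockwise. Divergence ≈0, curl about -6 — near-zero divergence with nonzero curl is a vortex.

vortex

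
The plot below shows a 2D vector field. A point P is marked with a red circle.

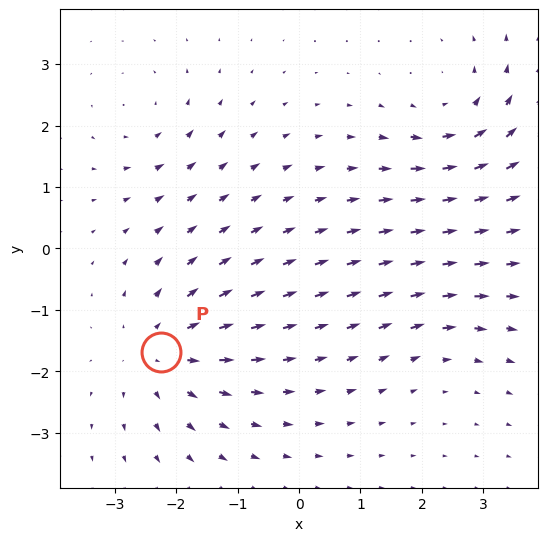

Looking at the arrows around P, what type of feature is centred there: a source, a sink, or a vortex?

source

At P (-2.2, -1.7) the arrows spread outward. Divergence about +4, curl ≈0 — positive divergence with near-zero curl is a source.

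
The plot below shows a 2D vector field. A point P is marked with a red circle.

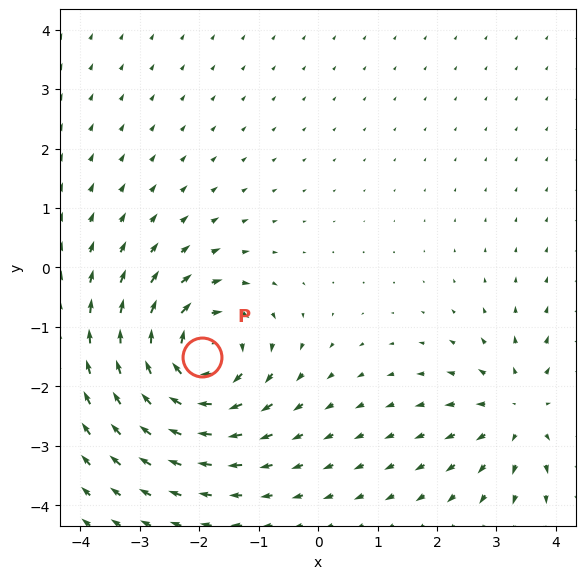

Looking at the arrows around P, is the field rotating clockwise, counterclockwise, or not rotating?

clockwise

Near P at (-2.0, -1.5) the arrows circulate clockwise. The curl (z-component) there is about -5; negative curl means clockwise rotation.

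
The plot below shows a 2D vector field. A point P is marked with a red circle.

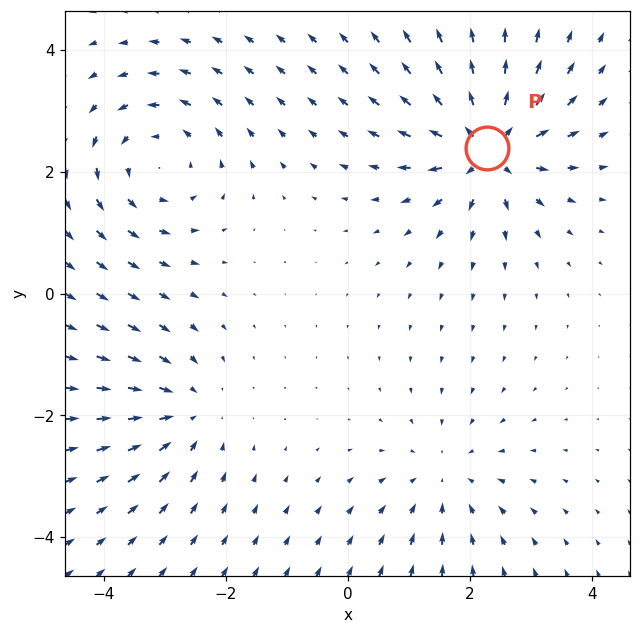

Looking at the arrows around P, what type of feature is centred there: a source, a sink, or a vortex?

At P (2.3, 2.4) the arrows spread outward. Divergence about +7, curl ≈0 — positive divergence with near-zero curl is a source.

source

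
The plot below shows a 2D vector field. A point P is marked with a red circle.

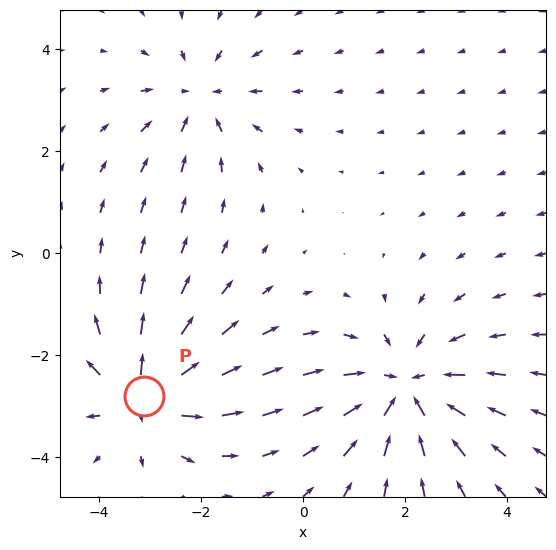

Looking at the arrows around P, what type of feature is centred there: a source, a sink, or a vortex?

At P (-3.1, -2.8) the arrows spread outward. Divergence about +5, curl ≈0 — positive divergence with near-zero curl is a source.

source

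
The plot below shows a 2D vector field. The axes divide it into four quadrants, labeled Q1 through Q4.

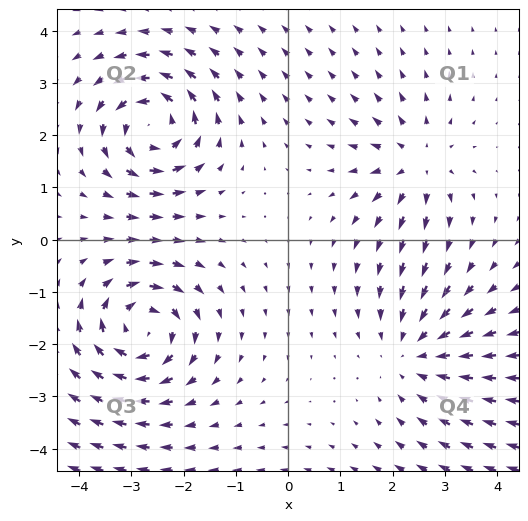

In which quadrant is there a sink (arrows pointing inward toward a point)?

The sink sits at approximately (2.4, -2.1), which lies in quadrant Q4. The divergence there is about -3, negative as expected for a sink.

Q4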